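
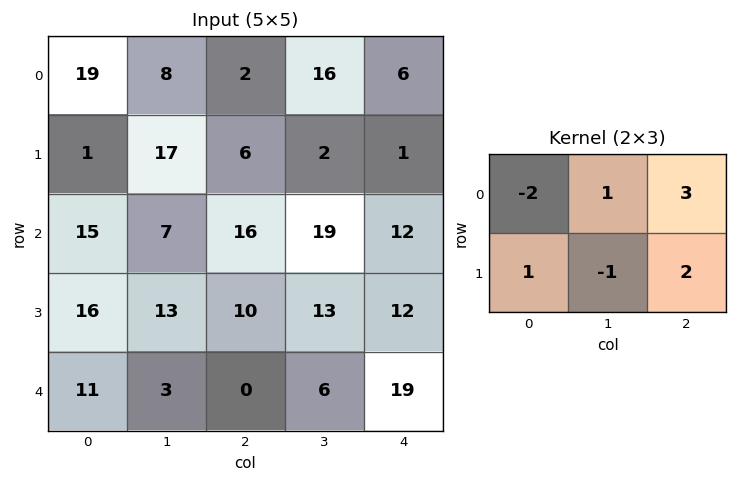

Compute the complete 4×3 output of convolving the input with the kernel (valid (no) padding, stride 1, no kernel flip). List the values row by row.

-28 49 36
73 7 14
48 88 44
19 38 61

Output[0,0]: The receptive field on the input at this output position is [19 8 2 / 1 17 6]. Elementwise product with the kernel and sum: 19·-2 + 8·1 + 2·3 + 1·1 + 17·-1 + 6·2.
Output[0,1]: The receptive field on the input at this output position is [8 2 16 / 17 6 2]. Elementwise product with the kernel and sum: 8·-2 + 2·1 + 16·3 + 17·1 + 6·-1 + 2·2.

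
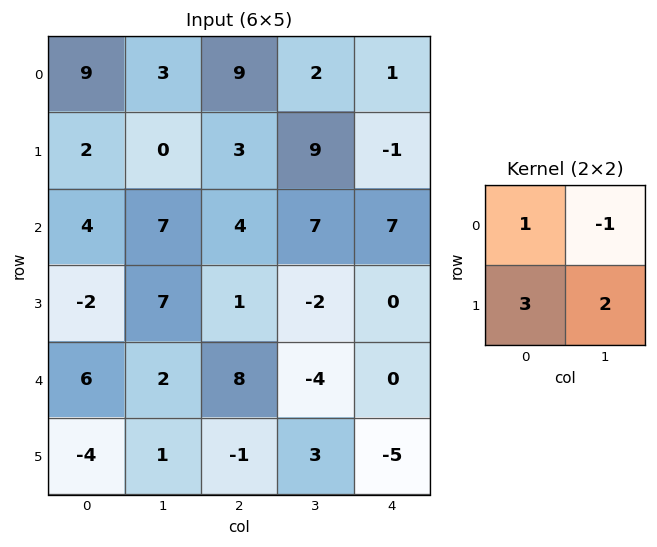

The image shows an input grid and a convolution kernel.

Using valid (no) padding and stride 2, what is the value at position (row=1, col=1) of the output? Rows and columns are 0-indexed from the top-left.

The receptive field on the input at this output position is [4 7 / 1 -2]. Elementwise product with the kernel and sum: 4·1 + 7·-1 + 1·3 + -2·2.

-4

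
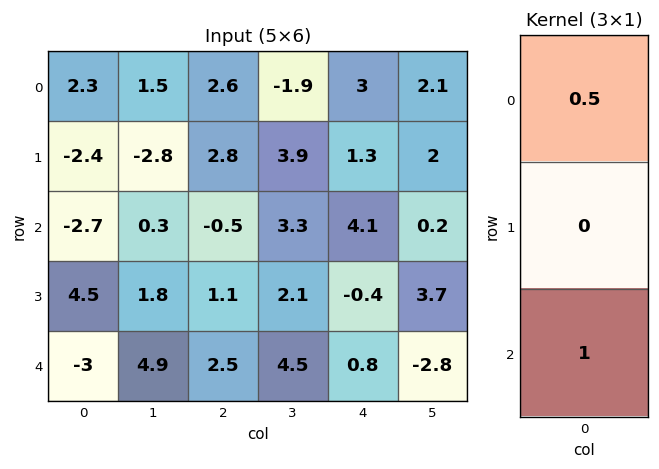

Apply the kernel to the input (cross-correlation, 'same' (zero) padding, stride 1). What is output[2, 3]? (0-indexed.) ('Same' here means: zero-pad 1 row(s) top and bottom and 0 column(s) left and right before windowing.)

The receptive field on the zero-padded input at this output position is [3.9 / 3.3 / 2.1]. Elementwise product with the kernel and sum: 3.9·0.5 + 2.1·1.

4.05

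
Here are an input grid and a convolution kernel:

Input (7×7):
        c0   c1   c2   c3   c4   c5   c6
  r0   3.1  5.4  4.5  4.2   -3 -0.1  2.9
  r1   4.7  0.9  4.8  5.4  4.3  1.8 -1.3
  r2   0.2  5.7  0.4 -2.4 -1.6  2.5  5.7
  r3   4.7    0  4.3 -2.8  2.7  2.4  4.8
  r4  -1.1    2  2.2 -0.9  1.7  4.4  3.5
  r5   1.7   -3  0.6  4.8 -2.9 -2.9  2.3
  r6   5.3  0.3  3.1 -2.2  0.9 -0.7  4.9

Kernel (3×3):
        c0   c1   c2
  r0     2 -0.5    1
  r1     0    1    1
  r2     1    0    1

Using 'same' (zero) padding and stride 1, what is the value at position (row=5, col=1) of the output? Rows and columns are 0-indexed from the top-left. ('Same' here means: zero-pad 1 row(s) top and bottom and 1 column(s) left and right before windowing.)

The receptive field on the zero-padded input at this output position is [-1.1 2 2.2 / 1.7 -3 0.6 / 5.3 0.3 3.1]. Elementwise product with the kernel and sum: -1.1·2 + 2·-0.5 + 2.2·1 + -3·1 + 0.6·1 + 5.3·1 + 3.1·1.

5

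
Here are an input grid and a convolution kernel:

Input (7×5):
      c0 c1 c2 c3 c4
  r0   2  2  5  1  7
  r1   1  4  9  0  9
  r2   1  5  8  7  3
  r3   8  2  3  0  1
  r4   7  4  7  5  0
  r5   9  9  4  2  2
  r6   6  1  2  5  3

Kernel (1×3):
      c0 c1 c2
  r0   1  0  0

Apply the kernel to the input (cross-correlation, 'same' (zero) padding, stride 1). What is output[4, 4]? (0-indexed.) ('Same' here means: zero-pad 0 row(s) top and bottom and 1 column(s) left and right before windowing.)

5

The receptive field on the zero-padded input at this output position is [5 0 0]. Elementwise product with the kernel and sum: 5·1.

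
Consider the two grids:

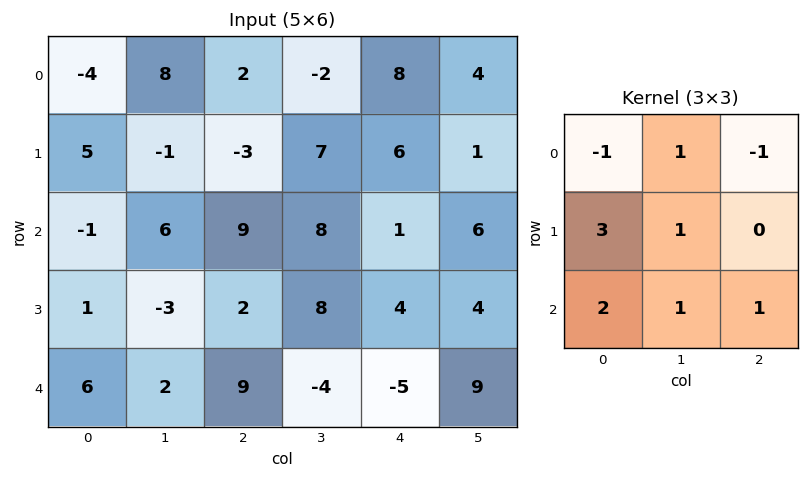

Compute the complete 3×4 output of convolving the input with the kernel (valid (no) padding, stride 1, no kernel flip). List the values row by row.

37 19 13 56
1 22 55 47
21 -3 21 11

Output[0,0]: The receptive field on the input at this output position is [-4 8 2 / 5 -1 -3 / -1 6 9]. Elementwise product with the kernel and sum: -4·-1 + 8·1 + 2·-1 + 5·3 + -1·1 + -1·2 + 6·1 + 9·1.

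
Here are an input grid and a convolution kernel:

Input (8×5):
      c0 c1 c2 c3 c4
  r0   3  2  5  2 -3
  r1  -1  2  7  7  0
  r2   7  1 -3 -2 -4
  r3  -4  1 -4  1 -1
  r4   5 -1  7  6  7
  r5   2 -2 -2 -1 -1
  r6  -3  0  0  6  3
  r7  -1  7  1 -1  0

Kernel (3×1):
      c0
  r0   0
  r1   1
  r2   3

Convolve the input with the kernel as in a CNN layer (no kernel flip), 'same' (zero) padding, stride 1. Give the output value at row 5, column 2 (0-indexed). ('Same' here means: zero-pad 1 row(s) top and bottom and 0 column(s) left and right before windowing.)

The receptive field on the zero-padded input at this output position is [7 / -2 / 0]. Elementwise product with the kernel and sum: -2·1 + 0·3.

-2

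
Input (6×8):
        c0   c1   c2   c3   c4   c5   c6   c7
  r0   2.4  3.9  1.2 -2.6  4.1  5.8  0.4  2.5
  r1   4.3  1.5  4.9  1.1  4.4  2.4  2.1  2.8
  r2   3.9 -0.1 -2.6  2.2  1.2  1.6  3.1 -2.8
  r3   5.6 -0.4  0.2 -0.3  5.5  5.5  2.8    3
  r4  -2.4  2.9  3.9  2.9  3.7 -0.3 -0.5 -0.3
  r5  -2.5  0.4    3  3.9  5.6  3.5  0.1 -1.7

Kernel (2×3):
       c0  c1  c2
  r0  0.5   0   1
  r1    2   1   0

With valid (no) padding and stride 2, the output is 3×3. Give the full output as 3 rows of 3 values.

12.5 15.6 13.65
10.15 -0 20.2
-1.9 15.55 16.05

Output[0,0]: The receptive field on the input at this output position is [2.4 3.9 1.2 / 4.3 1.5 4.9]. Elementwise product with the kernel and sum: 2.4·0.5 + 1.2·1 + 4.3·2 + 1.5·1.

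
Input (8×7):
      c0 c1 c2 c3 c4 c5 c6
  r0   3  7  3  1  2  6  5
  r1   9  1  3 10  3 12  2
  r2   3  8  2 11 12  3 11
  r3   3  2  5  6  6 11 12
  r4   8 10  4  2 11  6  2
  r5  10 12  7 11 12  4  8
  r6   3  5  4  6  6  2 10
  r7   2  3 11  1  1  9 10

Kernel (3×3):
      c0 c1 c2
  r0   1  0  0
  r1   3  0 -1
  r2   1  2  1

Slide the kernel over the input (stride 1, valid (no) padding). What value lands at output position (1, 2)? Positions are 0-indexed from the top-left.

20

The receptive field on the input at this output position is [3 10 3 / 2 11 12 / 5 6 6]. Elementwise product with the kernel and sum: 3·1 + 2·3 + 12·-1 + 5·1 + 6·2 + 6·1.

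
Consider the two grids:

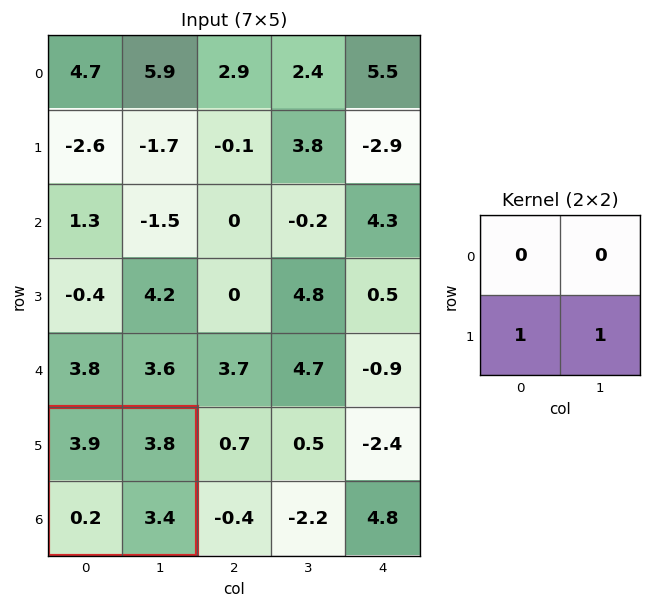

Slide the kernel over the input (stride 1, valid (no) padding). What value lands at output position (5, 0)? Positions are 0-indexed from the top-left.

3.6

The receptive field on the input at this output position is [3.9 3.8 / 0.2 3.4]. Elementwise product with the kernel and sum: 0.2·1 + 3.4·1.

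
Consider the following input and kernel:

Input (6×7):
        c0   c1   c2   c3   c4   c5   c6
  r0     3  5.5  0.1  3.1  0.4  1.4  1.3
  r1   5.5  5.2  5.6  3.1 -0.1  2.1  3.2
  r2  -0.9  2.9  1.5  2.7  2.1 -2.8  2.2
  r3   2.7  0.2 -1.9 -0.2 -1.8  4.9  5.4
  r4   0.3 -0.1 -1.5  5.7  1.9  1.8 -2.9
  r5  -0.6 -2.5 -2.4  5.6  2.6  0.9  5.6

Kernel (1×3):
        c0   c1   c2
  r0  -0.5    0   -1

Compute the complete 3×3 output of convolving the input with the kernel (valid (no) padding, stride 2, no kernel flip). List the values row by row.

-1.6 -0.45 -1.5
-1.05 -2.85 -3.25
1.35 -1.15 1.95

Output[0,0]: The receptive field on the input at this output position is [3 5.5 0.1]. Elementwise product with the kernel and sum: 3·-0.5 + 0.1·-1.
Output[0,1]: The receptive field on the input at this output position is [0.1 3.1 0.4]. Elementwise product with the kernel and sum: 0.1·-0.5 + 0.4·-1.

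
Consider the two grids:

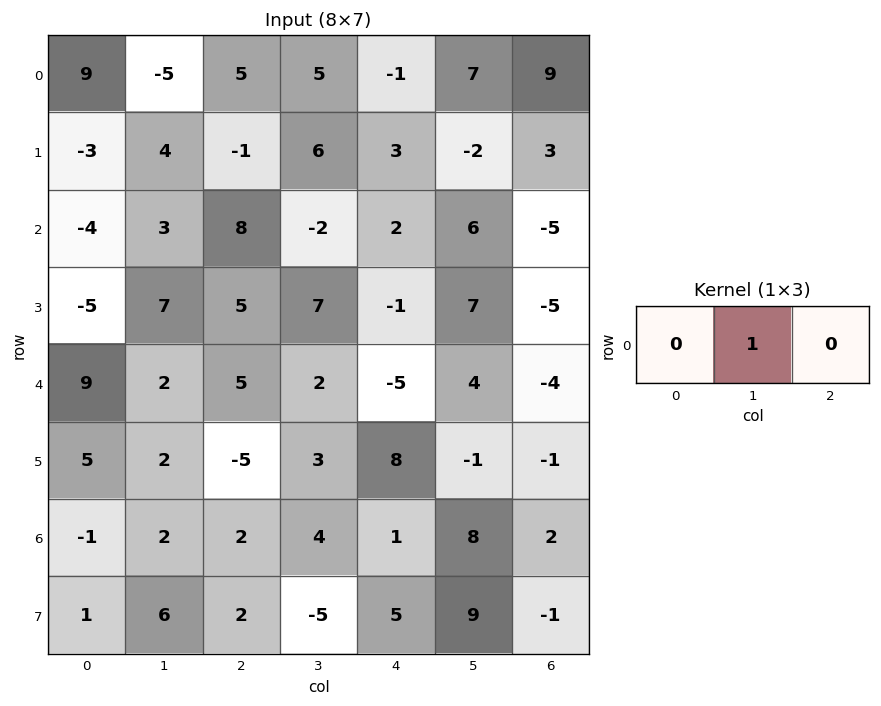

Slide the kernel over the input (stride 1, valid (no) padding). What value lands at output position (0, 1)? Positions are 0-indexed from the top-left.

5

The receptive field on the input at this output position is [-5 5 5]. Elementwise product with the kernel and sum: 5·1.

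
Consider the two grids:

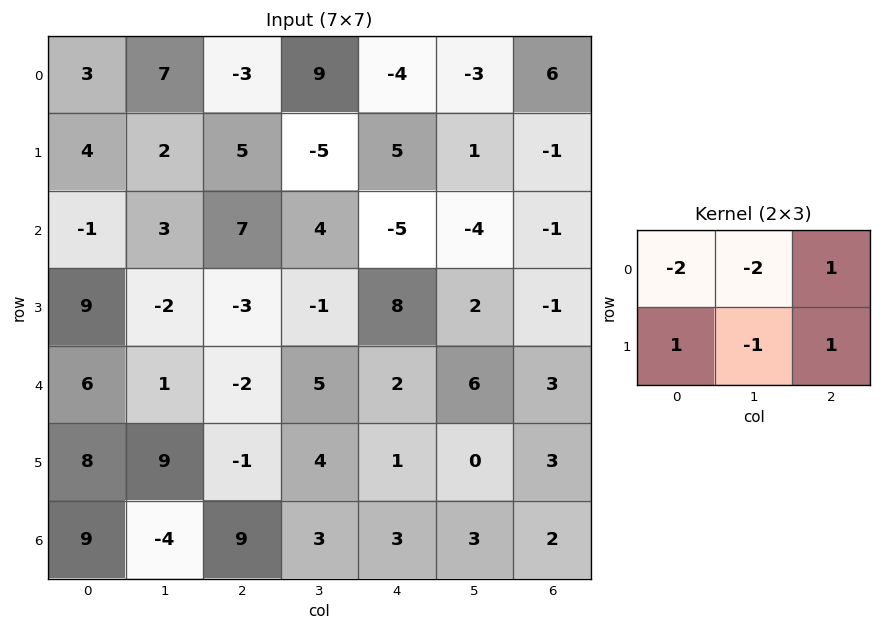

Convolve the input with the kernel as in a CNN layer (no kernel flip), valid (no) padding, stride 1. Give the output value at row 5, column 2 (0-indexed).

The receptive field on the input at this output position is [-1 4 1 / 9 3 3]. Elementwise product with the kernel and sum: -1·-2 + 4·-2 + 1·1 + 9·1 + 3·-1 + 3·1.

4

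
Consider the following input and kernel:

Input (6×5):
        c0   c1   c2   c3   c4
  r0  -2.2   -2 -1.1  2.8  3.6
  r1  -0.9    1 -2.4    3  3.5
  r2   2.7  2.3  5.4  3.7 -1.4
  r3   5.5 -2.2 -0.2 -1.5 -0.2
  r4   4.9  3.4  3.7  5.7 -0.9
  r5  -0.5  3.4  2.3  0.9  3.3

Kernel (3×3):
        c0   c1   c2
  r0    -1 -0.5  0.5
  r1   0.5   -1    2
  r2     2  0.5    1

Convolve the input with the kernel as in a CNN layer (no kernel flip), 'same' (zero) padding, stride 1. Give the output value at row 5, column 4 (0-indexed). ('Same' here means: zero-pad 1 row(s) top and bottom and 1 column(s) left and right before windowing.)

-8.1

The receptive field on the zero-padded input at this output position is [5.7 -0.9 0 / 0.9 3.3 0 / 0 0 0]. Elementwise product with the kernel and sum: 5.7·-1 + -0.9·-0.5 + 0·0.5 + 0.9·0.5 + 3.3·-1 + 0·2 + 0·2 + 0·0.5 + 0·1.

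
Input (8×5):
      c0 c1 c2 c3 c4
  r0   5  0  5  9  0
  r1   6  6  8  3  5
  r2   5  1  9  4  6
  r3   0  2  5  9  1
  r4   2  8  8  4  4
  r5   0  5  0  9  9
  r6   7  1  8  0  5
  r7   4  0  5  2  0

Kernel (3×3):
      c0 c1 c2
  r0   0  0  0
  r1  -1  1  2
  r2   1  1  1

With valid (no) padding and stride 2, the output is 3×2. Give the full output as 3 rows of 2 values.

31 24
30 22
21 40

Output[0,0]: The receptive field on the input at this output position is [5 0 5 / 6 6 8 / 5 1 9]. Elementwise product with the kernel and sum: 6·-1 + 6·1 + 8·2 + 5·1 + 1·1 + 9·1.
Output[0,1]: The receptive field on the input at this output position is [5 9 0 / 8 3 5 / 9 4 6]. Elementwise product with the kernel and sum: 8·-1 + 3·1 + 5·2 + 9·1 + 4·1 + 6·1.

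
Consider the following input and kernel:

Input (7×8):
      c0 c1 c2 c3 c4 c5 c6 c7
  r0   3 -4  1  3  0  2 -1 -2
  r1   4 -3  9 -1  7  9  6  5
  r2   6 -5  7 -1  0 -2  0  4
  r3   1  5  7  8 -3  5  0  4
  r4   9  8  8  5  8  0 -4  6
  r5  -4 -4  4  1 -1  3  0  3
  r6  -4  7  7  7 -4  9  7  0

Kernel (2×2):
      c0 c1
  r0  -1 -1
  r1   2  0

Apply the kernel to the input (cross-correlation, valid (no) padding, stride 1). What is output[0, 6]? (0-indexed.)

The receptive field on the input at this output position is [-1 -2 / 6 5]. Elementwise product with the kernel and sum: -1·-1 + -2·-1 + 6·2.

15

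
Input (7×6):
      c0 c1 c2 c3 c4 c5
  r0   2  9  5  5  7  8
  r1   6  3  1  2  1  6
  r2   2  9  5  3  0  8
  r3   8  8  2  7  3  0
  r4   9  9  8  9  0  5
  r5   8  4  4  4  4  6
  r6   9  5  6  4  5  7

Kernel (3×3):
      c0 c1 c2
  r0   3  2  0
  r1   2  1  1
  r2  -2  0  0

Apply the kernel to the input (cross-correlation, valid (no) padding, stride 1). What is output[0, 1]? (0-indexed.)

28

The receptive field on the input at this output position is [9 5 5 / 3 1 2 / 9 5 3]. Elementwise product with the kernel and sum: 9·3 + 5·2 + 3·2 + 1·1 + 2·1 + 9·-2.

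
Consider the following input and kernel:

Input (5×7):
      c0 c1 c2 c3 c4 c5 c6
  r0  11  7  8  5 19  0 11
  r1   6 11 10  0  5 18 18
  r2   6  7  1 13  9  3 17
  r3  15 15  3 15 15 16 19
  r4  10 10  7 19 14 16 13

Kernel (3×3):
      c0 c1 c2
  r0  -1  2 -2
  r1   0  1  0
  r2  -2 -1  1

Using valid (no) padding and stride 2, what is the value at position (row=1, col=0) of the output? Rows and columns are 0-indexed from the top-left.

-2

The receptive field on the input at this output position is [6 7 1 / 15 15 3 / 10 10 7]. Elementwise product with the kernel and sum: 6·-1 + 7·2 + 1·-2 + 15·1 + 10·-2 + 10·-1 + 7·1.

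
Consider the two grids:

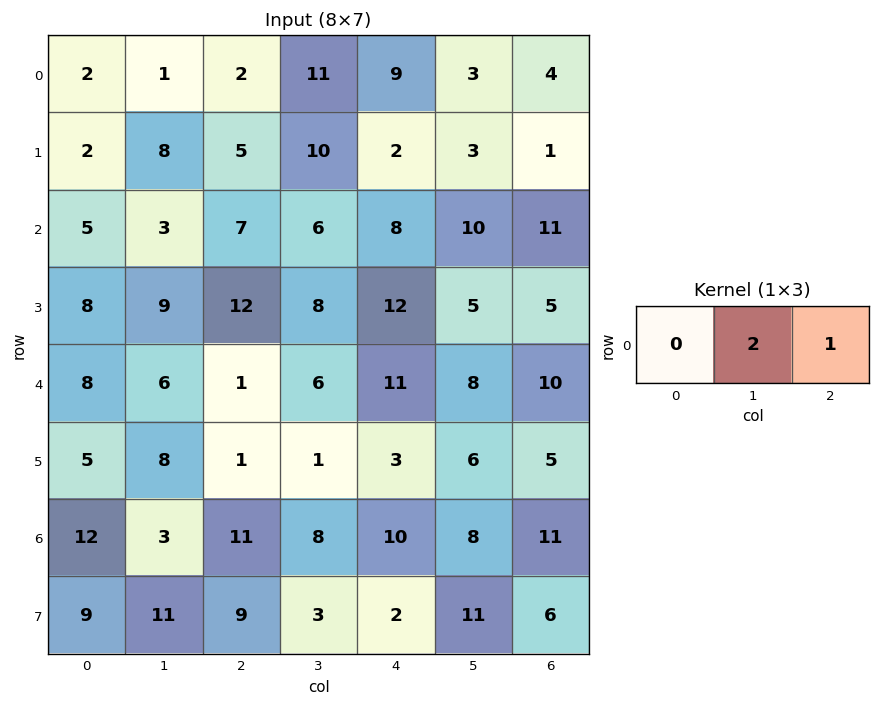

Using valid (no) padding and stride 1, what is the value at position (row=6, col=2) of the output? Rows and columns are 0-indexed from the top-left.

26

The receptive field on the input at this output position is [11 8 10]. Elementwise product with the kernel and sum: 8·2 + 10·1.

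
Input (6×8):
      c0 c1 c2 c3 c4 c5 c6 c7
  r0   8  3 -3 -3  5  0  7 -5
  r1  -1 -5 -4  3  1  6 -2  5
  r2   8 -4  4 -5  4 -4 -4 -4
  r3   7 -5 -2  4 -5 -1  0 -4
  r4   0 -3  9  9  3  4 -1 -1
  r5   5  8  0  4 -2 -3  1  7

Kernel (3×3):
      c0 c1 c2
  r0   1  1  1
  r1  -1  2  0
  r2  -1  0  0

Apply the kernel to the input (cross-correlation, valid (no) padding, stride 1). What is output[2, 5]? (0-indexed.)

-15

The receptive field on the input at this output position is [-4 -4 -4 / -1 0 -4 / 4 -1 -1]. Elementwise product with the kernel and sum: -4·1 + -4·1 + -4·1 + -1·-1 + 0·2 + 4·-1.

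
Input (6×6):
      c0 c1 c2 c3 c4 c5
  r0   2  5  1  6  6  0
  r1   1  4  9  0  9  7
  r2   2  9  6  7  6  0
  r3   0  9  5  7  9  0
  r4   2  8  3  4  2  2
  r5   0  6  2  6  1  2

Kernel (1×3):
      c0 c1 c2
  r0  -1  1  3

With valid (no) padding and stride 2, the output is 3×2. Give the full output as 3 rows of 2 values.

Output[0,0]: The receptive field on the input at this output position is [2 5 1]. Elementwise product with the kernel and sum: 2·-1 + 5·1 + 1·3.
Output[0,1]: The receptive field on the input at this output position is [1 6 6]. Elementwise product with the kernel and sum: 1·-1 + 6·1 + 6·3.

6 23
25 19
15 7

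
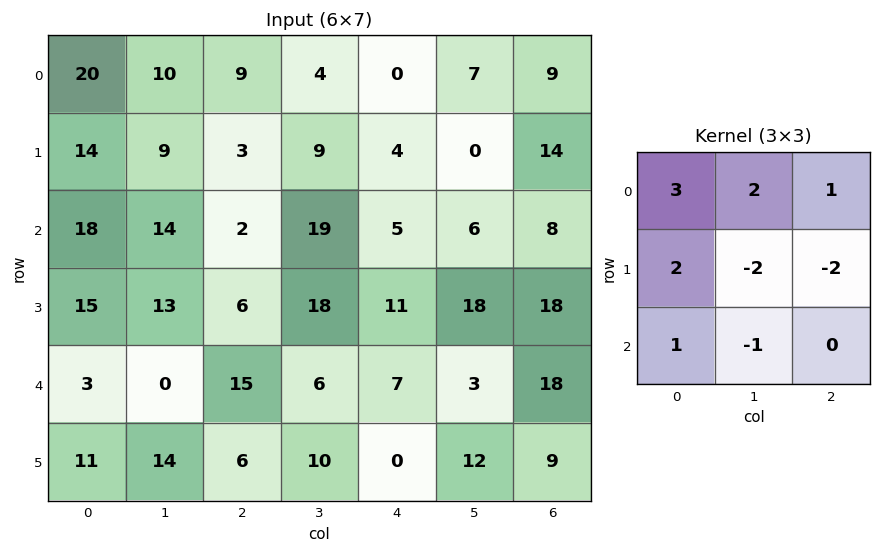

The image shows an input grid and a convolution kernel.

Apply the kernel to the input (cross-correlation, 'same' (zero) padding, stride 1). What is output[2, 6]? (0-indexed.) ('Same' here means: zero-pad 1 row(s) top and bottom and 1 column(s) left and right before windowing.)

The receptive field on the zero-padded input at this output position is [0 14 0 / 6 8 0 / 18 18 0]. Elementwise product with the kernel and sum: 0·3 + 14·2 + 0·1 + 6·2 + 8·-2 + 0·-2 + 18·1 + 18·-1.

24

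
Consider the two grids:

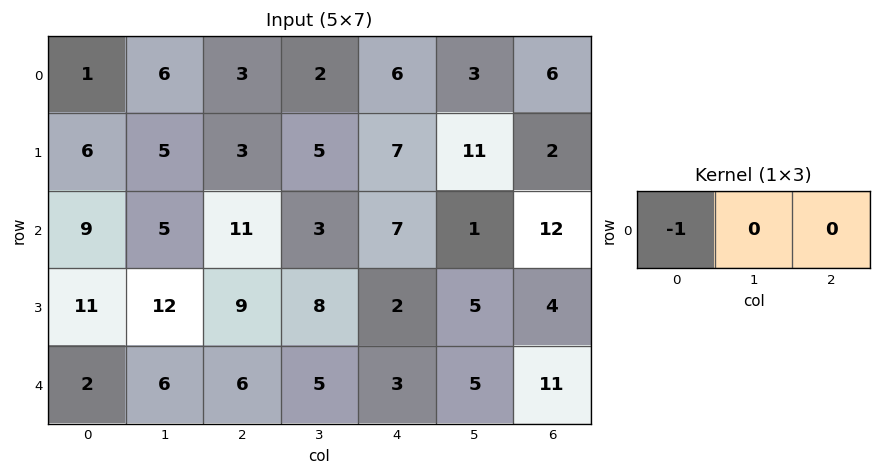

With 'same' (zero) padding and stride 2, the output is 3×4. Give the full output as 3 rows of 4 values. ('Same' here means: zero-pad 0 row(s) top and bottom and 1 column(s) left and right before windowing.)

0 -6 -2 -3
0 -5 -3 -1
0 -6 -5 -5

Output[0,0]: The receptive field on the zero-padded input at this output position is [0 1 6]. Elementwise product with the kernel and sum: 0·-1.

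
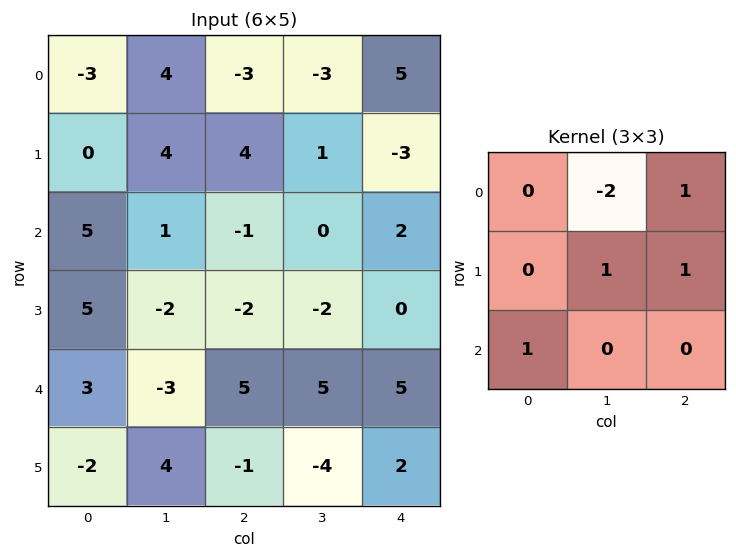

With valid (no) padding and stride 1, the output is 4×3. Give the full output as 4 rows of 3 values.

Output[0,0]: The receptive field on the input at this output position is [-3 4 -3 / 0 4 4 / 5 1 -1]. Elementwise product with the kernel and sum: 4·-2 + -3·1 + 4·1 + 4·1 + 5·1.

2 9 8
1 -10 -5
-4 -5 5
2 16 13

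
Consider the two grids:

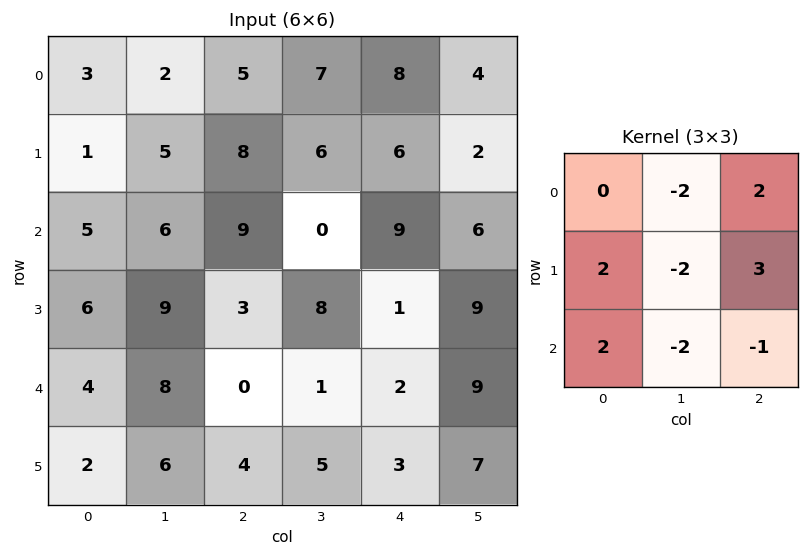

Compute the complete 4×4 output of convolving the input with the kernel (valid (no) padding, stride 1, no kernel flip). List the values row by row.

11 10 33 -26
22 -6 34 -3
1 33 7 24
-32 28 -15 38

Output[0,0]: The receptive field on the input at this output position is [3 2 5 / 1 5 8 / 5 6 9]. Elementwise product with the kernel and sum: 2·-2 + 5·2 + 1·2 + 5·-2 + 8·3 + 5·2 + 6·-2 + 9·-1.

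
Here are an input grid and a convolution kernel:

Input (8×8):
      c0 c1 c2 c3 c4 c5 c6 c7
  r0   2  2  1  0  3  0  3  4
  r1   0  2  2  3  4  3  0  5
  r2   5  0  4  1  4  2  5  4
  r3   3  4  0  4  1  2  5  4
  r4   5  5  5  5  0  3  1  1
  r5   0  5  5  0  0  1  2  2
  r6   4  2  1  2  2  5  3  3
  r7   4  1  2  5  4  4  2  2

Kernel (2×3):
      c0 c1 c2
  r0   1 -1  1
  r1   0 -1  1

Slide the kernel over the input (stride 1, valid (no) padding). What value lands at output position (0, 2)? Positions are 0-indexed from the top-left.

5

The receptive field on the input at this output position is [1 0 3 / 2 3 4]. Elementwise product with the kernel and sum: 1·1 + 0·-1 + 3·1 + 3·-1 + 4·1.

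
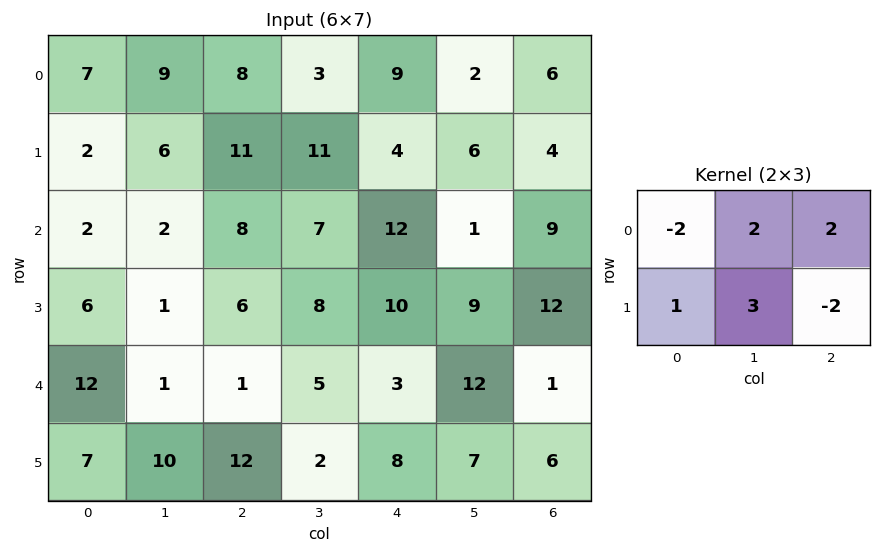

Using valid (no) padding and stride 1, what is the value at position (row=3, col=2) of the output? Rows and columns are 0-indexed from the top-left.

34

The receptive field on the input at this output position is [6 8 10 / 1 5 3]. Elementwise product with the kernel and sum: 6·-2 + 8·2 + 10·2 + 1·1 + 5·3 + 3·-2.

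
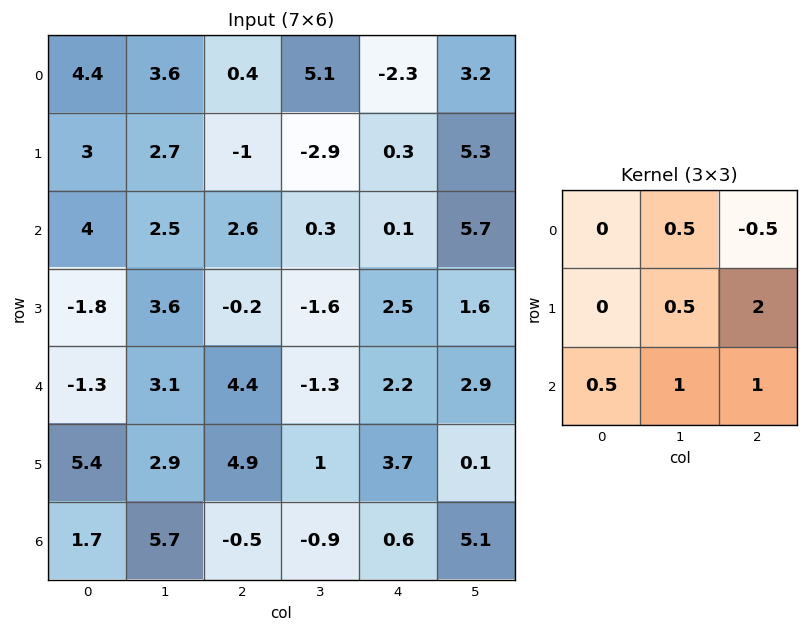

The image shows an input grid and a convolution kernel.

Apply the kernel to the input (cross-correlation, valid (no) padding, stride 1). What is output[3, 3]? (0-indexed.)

The receptive field on the input at this output position is [-1.6 2.5 1.6 / -1.3 2.2 2.9 / 1 3.7 0.1]. Elementwise product with the kernel and sum: 2.5·0.5 + 1.6·-0.5 + 2.2·0.5 + 2.9·2 + 1·0.5 + 3.7·1 + 0.1·1.

11.65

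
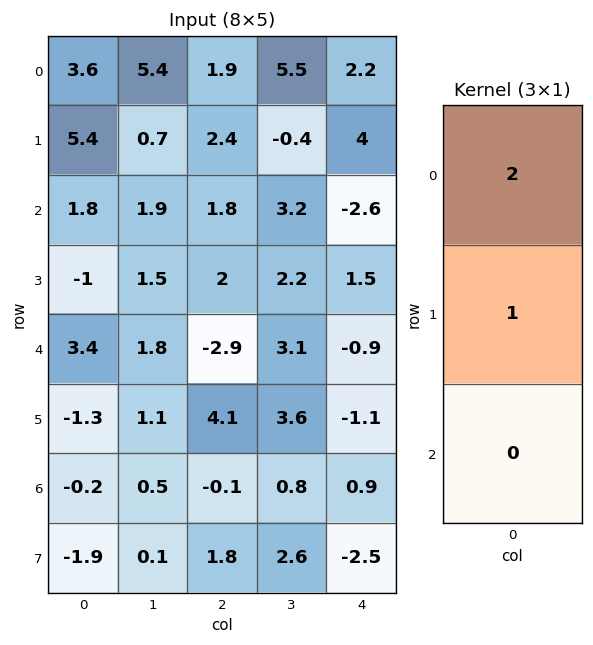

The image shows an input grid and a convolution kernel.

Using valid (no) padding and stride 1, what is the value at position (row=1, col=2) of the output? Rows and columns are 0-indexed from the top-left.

6.6

The receptive field on the input at this output position is [2.4 / 1.8 / 2]. Elementwise product with the kernel and sum: 2.4·2 + 1.8·1.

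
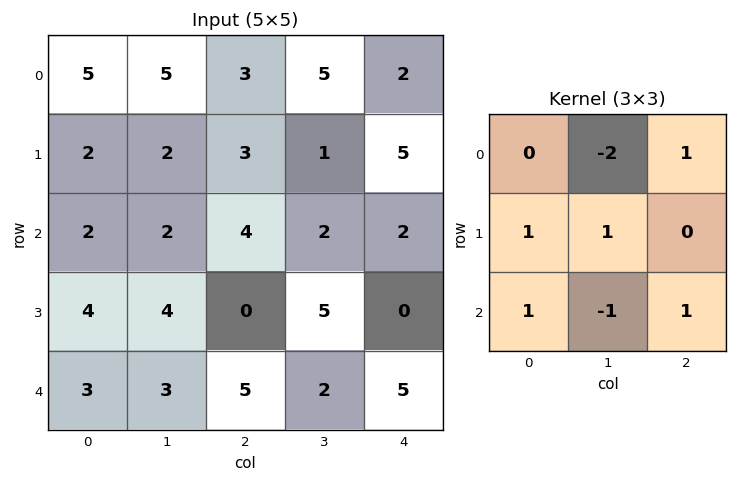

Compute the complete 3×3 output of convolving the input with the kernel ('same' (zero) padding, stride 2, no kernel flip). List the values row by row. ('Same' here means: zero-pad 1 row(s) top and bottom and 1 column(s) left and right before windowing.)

Output[0,0]: The receptive field on the zero-padded input at this output position is [0 0 0 / 0 5 5 / 0 2 2]. Elementwise product with the kernel and sum: 0·-2 + 0·1 + 0·1 + 5·1 + 0·1 + 2·-1 + 2·1.

5 8 3
0 10 -1
-1 13 7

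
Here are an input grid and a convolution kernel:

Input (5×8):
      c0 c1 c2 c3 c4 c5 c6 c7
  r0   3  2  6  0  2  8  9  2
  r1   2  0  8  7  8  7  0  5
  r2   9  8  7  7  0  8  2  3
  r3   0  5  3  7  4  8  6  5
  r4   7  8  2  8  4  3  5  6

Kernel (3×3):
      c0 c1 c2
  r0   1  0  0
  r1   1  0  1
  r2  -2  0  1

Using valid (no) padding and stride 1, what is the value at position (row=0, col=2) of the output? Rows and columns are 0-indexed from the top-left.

8

The receptive field on the input at this output position is [6 0 2 / 8 7 8 / 7 7 0]. Elementwise product with the kernel and sum: 6·1 + 8·1 + 8·1 + 7·-2 + 0·1.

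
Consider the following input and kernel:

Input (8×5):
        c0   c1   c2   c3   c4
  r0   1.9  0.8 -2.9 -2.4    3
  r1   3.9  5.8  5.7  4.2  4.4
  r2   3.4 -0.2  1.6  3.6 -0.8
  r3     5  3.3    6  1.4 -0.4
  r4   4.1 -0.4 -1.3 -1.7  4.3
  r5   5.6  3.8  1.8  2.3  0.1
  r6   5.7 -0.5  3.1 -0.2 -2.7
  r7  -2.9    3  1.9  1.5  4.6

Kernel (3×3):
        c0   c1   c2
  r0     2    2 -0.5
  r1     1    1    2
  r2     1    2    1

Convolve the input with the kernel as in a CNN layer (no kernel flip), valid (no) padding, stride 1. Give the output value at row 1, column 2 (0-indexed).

29.6

The receptive field on the input at this output position is [5.7 4.2 4.4 / 1.6 3.6 -0.8 / 6 1.4 -0.4]. Elementwise product with the kernel and sum: 5.7·2 + 4.2·2 + 4.4·-0.5 + 1.6·1 + 3.6·1 + -0.8·2 + 6·1 + 1.4·2 + -0.4·1.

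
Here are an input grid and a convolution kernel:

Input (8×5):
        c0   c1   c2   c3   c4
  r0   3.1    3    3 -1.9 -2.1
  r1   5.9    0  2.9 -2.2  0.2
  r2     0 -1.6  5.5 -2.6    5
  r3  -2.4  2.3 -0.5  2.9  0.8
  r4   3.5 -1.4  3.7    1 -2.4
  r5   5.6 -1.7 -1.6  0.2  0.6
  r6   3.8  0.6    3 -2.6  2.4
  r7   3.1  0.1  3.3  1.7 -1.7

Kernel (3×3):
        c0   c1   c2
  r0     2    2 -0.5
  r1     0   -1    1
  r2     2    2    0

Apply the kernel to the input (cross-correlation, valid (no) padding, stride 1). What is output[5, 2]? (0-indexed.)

11.9

The receptive field on the input at this output position is [-1.6 0.2 0.6 / 3 -2.6 2.4 / 3.3 1.7 -1.7]. Elementwise product with the kernel and sum: -1.6·2 + 0.2·2 + 0.6·-0.5 + -2.6·-1 + 2.4·1 + 3.3·2 + 1.7·2.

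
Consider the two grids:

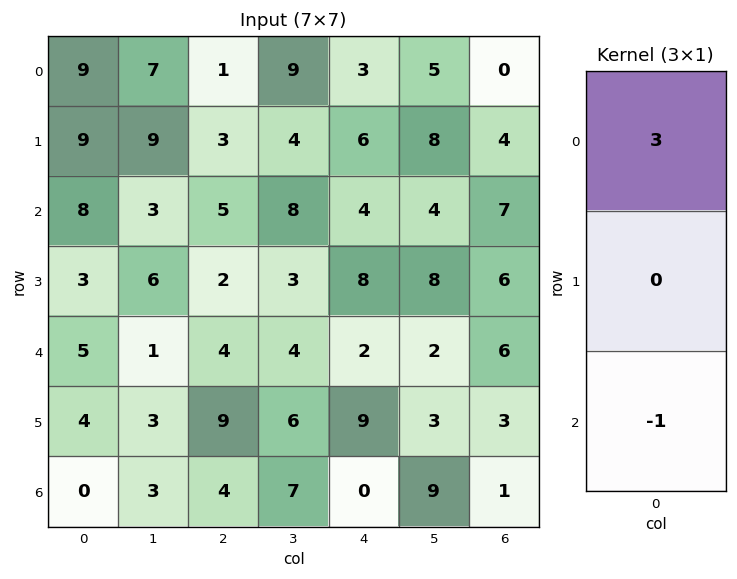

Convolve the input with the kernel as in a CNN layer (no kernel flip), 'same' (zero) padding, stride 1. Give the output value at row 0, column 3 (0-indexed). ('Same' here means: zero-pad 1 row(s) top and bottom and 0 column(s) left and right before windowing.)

-4

The receptive field on the zero-padded input at this output position is [0 / 9 / 4]. Elementwise product with the kernel and sum: 0·3 + 4·-1.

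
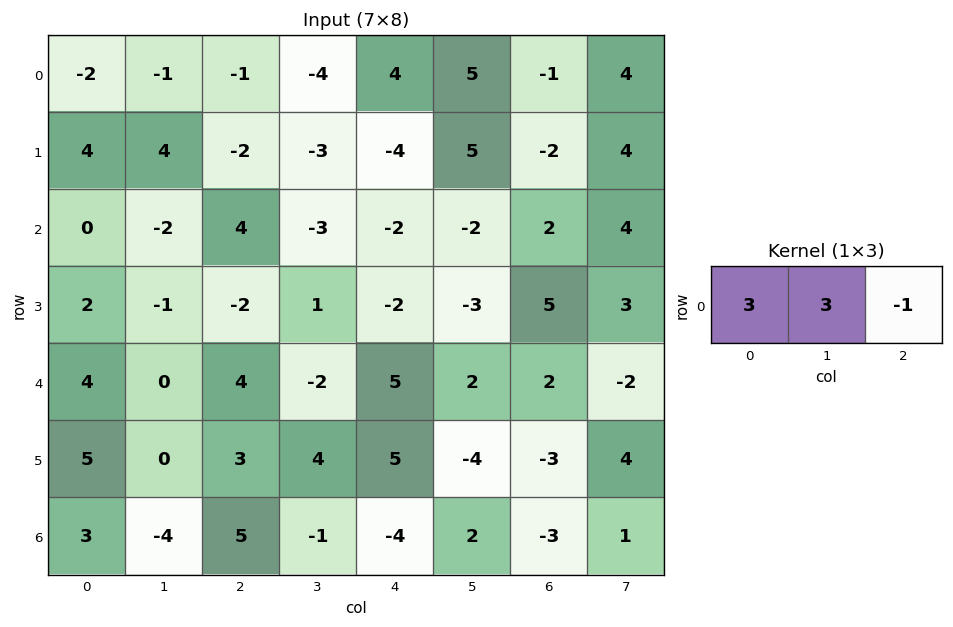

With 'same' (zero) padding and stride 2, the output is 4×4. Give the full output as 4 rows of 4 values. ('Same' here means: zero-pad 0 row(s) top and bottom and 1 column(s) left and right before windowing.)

-5 -2 -5 8
2 9 -13 -4
12 14 7 14
13 4 -17 -4

Output[0,0]: The receptive field on the zero-padded input at this output position is [0 -2 -1]. Elementwise product with the kernel and sum: 0·3 + -2·3 + -1·-1.
Output[0,1]: The receptive field on the zero-padded input at this output position is [-1 -1 -4]. Elementwise product with the kernel and sum: -1·3 + -1·3 + -4·-1.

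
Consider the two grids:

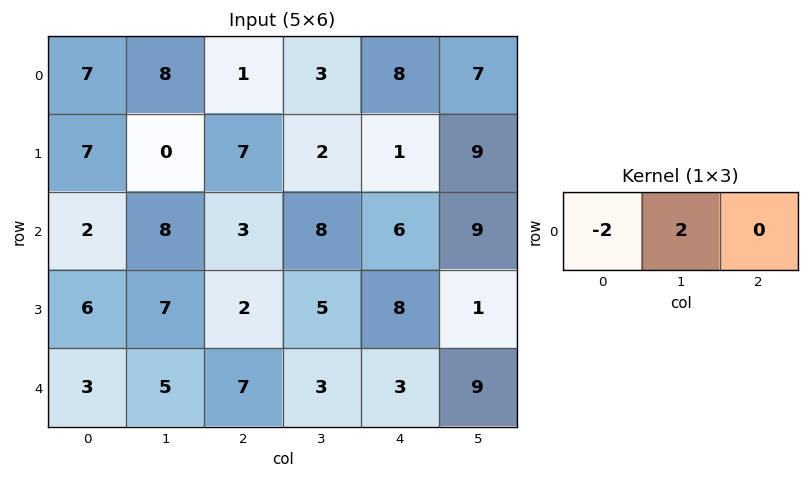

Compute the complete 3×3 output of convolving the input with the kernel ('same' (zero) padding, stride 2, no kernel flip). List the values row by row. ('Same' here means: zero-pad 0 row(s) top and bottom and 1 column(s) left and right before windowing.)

Output[0,0]: The receptive field on the zero-padded input at this output position is [0 7 8]. Elementwise product with the kernel and sum: 0·-2 + 7·2.
Output[0,1]: The receptive field on the zero-padded input at this output position is [8 1 3]. Elementwise product with the kernel and sum: 8·-2 + 1·2.

14 -14 10
4 -10 -4
6 4 0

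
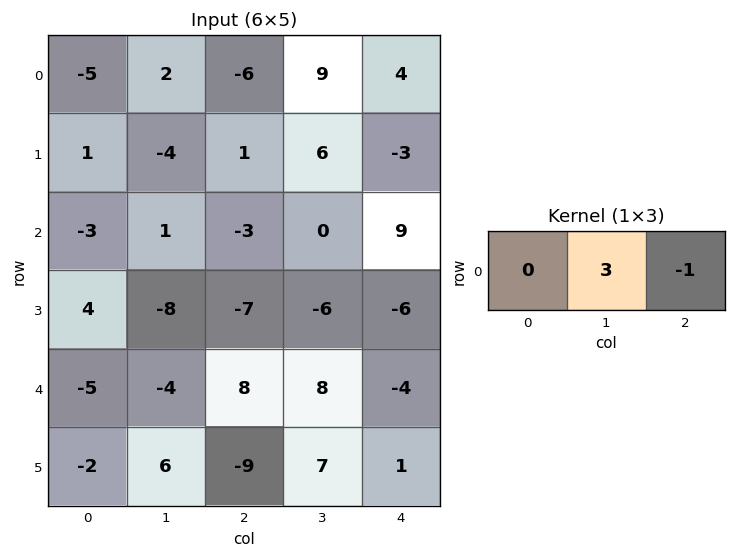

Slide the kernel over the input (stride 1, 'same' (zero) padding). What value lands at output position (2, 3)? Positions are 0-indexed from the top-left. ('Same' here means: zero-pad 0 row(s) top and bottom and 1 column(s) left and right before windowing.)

-9

The receptive field on the zero-padded input at this output position is [-3 0 9]. Elementwise product with the kernel and sum: 0·3 + 9·-1.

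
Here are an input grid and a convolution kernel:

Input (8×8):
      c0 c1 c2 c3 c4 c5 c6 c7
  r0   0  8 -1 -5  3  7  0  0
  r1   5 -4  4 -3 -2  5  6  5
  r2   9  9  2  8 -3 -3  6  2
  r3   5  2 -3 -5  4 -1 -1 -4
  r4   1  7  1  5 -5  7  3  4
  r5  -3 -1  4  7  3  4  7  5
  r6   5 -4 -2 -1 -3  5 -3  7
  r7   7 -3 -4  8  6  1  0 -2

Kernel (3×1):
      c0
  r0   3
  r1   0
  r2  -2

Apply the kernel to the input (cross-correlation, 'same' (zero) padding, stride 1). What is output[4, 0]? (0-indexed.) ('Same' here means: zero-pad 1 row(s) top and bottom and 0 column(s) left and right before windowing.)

21

The receptive field on the zero-padded input at this output position is [5 / 1 / -3]. Elementwise product with the kernel and sum: 5·3 + -3·-2.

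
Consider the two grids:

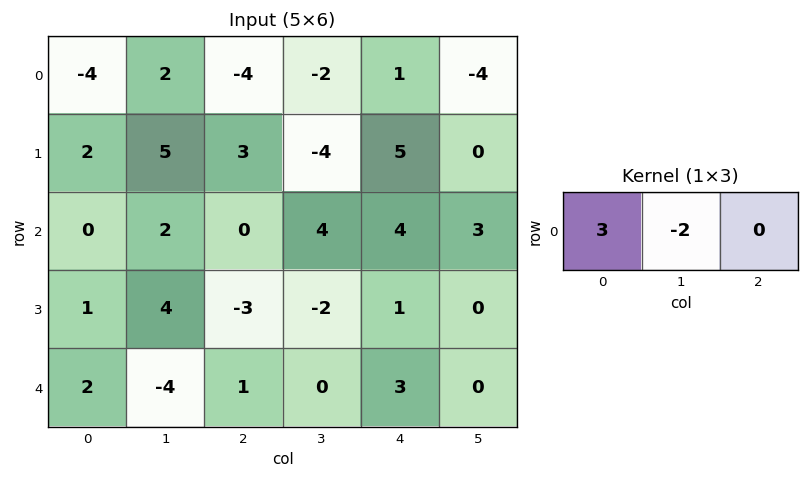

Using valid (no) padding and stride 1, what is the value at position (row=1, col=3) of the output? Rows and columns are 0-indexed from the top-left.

The receptive field on the input at this output position is [-4 5 0]. Elementwise product with the kernel and sum: -4·3 + 5·-2.

-22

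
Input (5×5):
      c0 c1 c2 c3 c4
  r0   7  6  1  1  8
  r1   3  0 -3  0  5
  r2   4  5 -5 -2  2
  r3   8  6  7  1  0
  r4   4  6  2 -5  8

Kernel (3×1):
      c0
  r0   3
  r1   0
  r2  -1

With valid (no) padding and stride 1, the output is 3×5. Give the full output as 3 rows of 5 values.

Output[0,0]: The receptive field on the input at this output position is [7 / 3 / 4]. Elementwise product with the kernel and sum: 7·3 + 4·-1.
Output[0,1]: The receptive field on the input at this output position is [6 / 0 / 5]. Elementwise product with the kernel and sum: 6·3 + 5·-1.

17 13 8 5 22
1 -6 -16 -1 15
8 9 -17 -1 -2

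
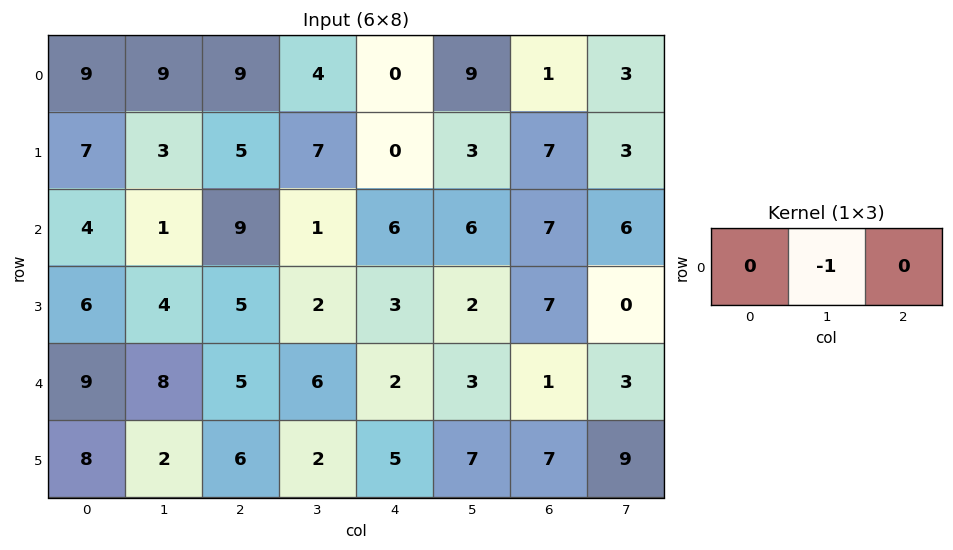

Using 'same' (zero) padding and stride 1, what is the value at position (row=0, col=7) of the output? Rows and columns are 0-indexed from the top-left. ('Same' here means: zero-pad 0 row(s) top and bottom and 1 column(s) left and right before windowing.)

-3

The receptive field on the zero-padded input at this output position is [1 3 0]. Elementwise product with the kernel and sum: 3·-1.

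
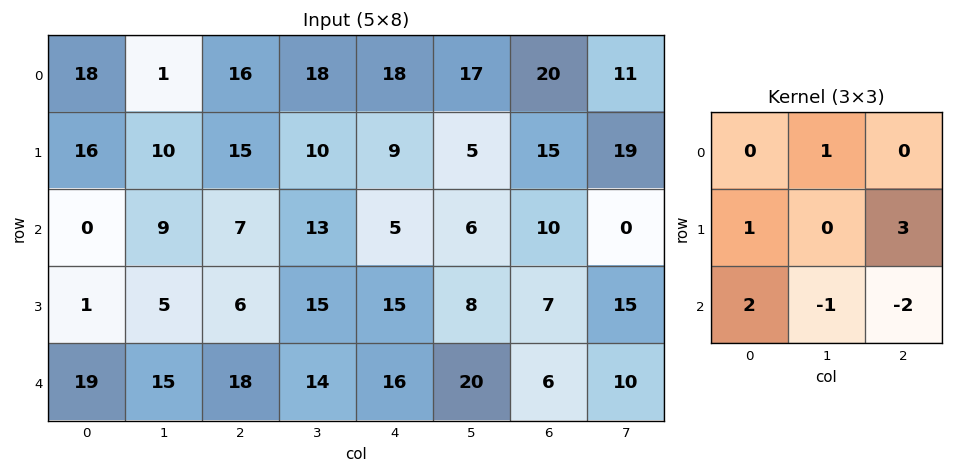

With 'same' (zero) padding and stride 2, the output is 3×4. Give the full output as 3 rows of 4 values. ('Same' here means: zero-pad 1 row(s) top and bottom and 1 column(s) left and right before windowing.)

Output[0,0]: The receptive field on the zero-padded input at this output position is [0 0 0 / 0 18 1 / 0 16 10]. Elementwise product with the kernel and sum: 0·1 + 0·1 + 1·3 + 0·2 + 16·-1 + 10·-2.
Output[0,1]: The receptive field on the zero-padded input at this output position is [0 0 0 / 1 16 18 / 10 15 10]. Elementwise product with the kernel and sum: 0·1 + 1·1 + 18·3 + 10·2 + 15·-1 + 10·-2.

-33 40 70 7
32 37 39 0
46 63 89 57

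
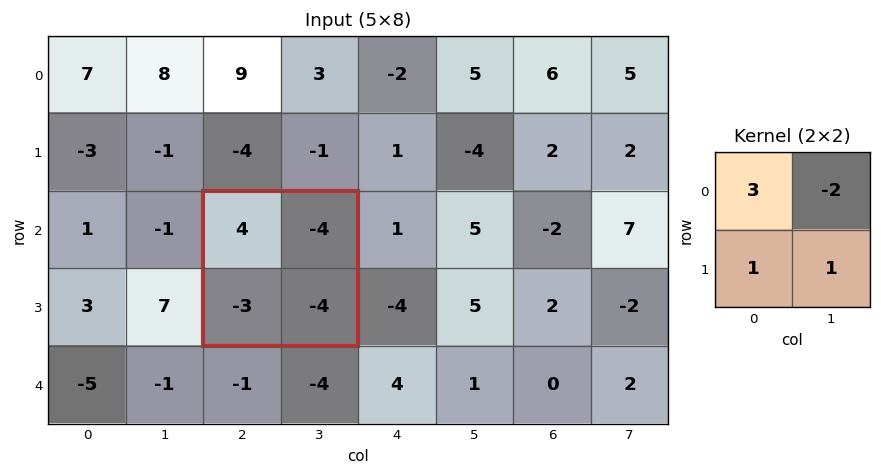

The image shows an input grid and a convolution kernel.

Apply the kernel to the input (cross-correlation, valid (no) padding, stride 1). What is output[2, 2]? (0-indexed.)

13

The receptive field on the input at this output position is [4 -4 / -3 -4]. Elementwise product with the kernel and sum: 4·3 + -4·-2 + -3·1 + -4·1.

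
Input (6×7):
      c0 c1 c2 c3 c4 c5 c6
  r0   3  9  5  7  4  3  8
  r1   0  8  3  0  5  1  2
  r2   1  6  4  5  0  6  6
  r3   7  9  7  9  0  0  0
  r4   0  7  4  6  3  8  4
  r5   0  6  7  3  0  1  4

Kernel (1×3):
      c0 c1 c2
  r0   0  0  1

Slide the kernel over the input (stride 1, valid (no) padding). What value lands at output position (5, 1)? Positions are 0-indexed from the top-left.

3

The receptive field on the input at this output position is [6 7 3]. Elementwise product with the kernel and sum: 3·1.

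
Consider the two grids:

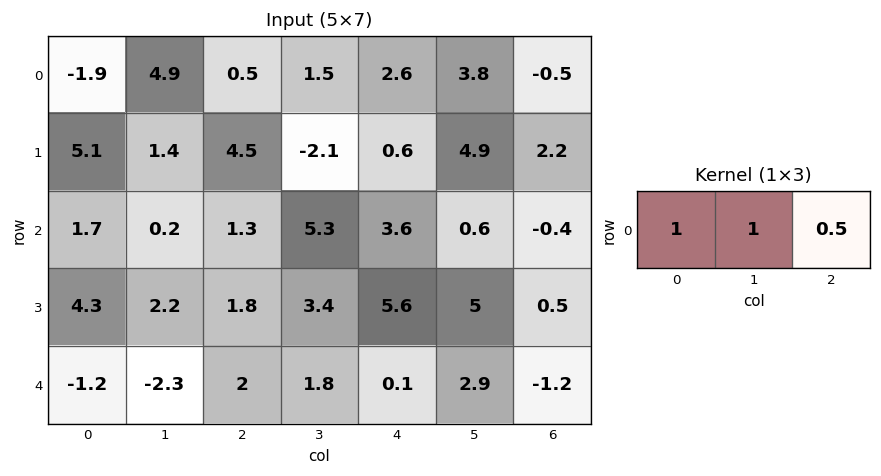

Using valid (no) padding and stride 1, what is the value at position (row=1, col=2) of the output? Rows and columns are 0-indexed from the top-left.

2.7

The receptive field on the input at this output position is [4.5 -2.1 0.6]. Elementwise product with the kernel and sum: 4.5·1 + -2.1·1 + 0.6·0.5.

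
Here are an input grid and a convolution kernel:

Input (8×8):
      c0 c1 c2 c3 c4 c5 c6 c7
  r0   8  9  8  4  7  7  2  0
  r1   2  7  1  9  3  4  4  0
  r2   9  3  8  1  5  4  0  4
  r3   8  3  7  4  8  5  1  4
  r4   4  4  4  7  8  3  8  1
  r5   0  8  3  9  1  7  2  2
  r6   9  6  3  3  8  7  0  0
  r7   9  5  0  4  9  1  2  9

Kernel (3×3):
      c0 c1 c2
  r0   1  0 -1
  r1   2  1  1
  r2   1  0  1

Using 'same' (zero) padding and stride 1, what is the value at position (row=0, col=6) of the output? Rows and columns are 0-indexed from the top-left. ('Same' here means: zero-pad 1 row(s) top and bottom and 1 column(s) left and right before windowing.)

20

The receptive field on the zero-padded input at this output position is [0 0 0 / 7 2 0 / 4 4 0]. Elementwise product with the kernel and sum: 0·1 + 0·-1 + 7·2 + 2·1 + 0·1 + 4·1 + 0·1.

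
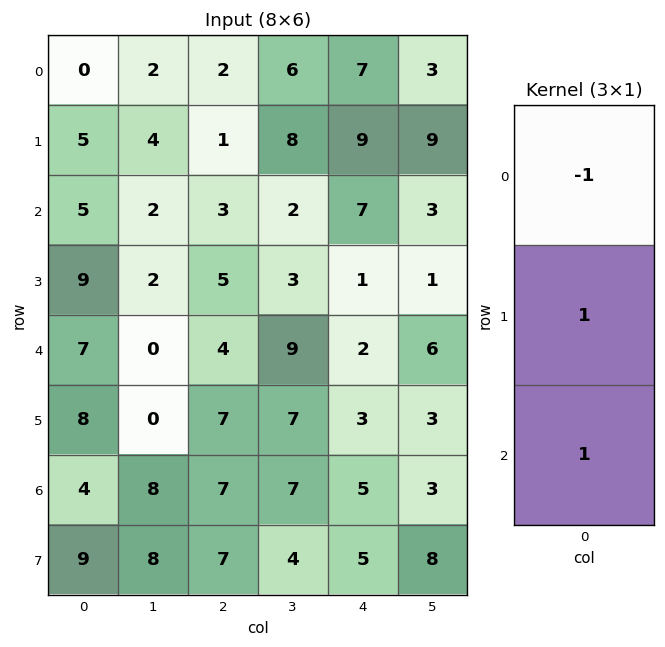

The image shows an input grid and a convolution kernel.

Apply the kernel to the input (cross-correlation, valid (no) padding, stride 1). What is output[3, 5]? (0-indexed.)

8

The receptive field on the input at this output position is [1 / 6 / 3]. Elementwise product with the kernel and sum: 1·-1 + 6·1 + 3·1.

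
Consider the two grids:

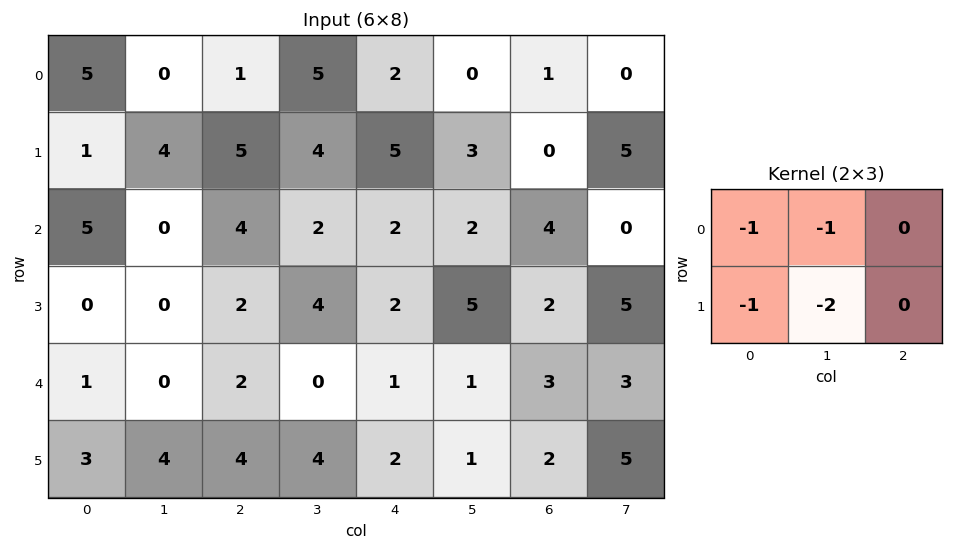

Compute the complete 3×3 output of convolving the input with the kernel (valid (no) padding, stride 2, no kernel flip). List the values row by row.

Output[0,0]: The receptive field on the input at this output position is [5 0 1 / 1 4 5]. Elementwise product with the kernel and sum: 5·-1 + 0·-1 + 1·-1 + 4·-2.
Output[0,1]: The receptive field on the input at this output position is [1 5 2 / 5 4 5]. Elementwise product with the kernel and sum: 1·-1 + 5·-1 + 5·-1 + 4·-2.

-14 -19 -13
-5 -16 -16
-12 -14 -6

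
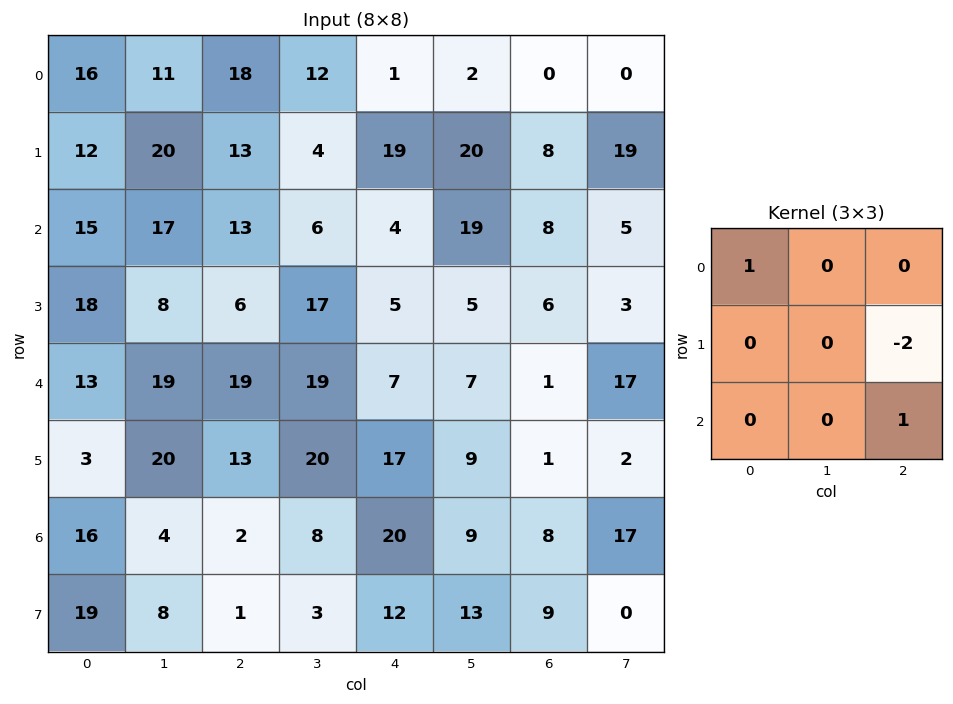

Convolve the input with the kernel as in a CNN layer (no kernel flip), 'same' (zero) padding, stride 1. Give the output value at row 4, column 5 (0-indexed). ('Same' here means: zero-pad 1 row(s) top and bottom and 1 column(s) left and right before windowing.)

The receptive field on the zero-padded input at this output position is [5 5 6 / 7 7 1 / 17 9 1]. Elementwise product with the kernel and sum: 5·1 + 1·-2 + 1·1.

4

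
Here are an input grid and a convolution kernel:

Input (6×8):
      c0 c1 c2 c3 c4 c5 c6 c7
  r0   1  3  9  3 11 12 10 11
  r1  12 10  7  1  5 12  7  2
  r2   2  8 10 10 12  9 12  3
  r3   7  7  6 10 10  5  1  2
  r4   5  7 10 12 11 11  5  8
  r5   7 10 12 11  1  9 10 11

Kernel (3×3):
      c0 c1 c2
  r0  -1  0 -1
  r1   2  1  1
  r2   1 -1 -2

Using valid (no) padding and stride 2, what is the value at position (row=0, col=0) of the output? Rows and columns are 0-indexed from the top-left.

5

The receptive field on the input at this output position is [1 3 9 / 12 10 7 / 2 8 10]. Elementwise product with the kernel and sum: 1·-1 + 9·-1 + 12·2 + 10·1 + 7·1 + 2·1 + 8·-1 + 10·-2.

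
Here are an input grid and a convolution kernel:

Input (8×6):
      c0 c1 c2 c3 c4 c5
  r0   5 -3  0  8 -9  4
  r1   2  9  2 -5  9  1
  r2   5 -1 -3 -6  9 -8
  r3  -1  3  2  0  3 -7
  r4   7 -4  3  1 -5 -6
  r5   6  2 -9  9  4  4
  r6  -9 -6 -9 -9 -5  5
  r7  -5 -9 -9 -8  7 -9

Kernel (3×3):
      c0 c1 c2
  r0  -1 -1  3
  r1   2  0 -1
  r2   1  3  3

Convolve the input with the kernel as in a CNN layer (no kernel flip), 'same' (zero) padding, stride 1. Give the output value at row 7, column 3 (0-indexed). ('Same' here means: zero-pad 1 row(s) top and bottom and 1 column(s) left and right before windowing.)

-22

The receptive field on the zero-padded input at this output position is [-9 -9 -5 / -9 -8 7 / 0 0 0]. Elementwise product with the kernel and sum: -9·-1 + -9·-1 + -5·3 + -9·2 + 7·-1 + 0·1 + 0·3 + 0·3.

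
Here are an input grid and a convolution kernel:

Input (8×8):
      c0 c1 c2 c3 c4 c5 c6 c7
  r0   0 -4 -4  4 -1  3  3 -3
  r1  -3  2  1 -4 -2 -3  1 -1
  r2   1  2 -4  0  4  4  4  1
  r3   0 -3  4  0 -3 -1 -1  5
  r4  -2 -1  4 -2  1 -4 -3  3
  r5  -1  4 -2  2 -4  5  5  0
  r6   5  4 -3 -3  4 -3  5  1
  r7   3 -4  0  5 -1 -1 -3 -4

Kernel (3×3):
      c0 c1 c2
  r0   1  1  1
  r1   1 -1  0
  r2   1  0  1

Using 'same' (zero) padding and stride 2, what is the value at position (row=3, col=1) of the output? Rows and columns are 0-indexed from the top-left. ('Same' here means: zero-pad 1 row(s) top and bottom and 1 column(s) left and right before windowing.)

12

The receptive field on the zero-padded input at this output position is [4 -2 2 / 4 -3 -3 / -4 0 5]. Elementwise product with the kernel and sum: 4·1 + -2·1 + 2·1 + 4·1 + -3·-1 + -4·1 + 5·1.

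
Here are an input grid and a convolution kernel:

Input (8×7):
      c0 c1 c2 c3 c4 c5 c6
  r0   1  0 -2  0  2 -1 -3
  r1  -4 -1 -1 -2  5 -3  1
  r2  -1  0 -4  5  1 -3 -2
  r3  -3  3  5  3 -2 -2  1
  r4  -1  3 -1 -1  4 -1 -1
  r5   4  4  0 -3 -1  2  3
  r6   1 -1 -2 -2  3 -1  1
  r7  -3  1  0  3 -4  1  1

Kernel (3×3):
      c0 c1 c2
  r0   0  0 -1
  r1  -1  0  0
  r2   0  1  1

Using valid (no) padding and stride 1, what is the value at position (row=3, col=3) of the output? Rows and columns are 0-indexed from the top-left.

The receptive field on the input at this output position is [3 -2 -2 / -1 4 -1 / -3 -1 2]. Elementwise product with the kernel and sum: -2·-1 + -1·-1 + -1·1 + 2·1.

4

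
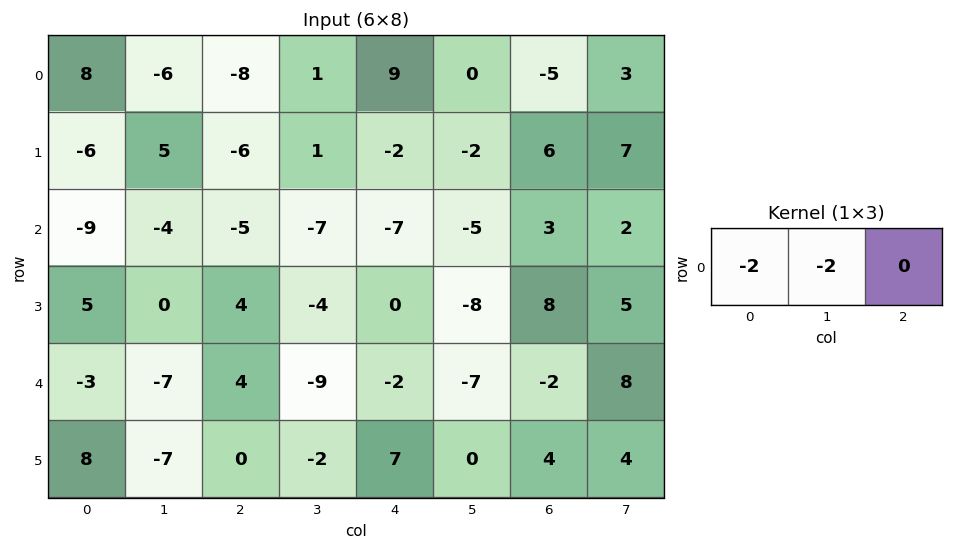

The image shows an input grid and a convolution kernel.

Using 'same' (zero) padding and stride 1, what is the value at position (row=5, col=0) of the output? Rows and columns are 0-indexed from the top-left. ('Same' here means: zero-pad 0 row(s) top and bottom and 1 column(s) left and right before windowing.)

The receptive field on the zero-padded input at this output position is [0 8 -7]. Elementwise product with the kernel and sum: 0·-2 + 8·-2.

-16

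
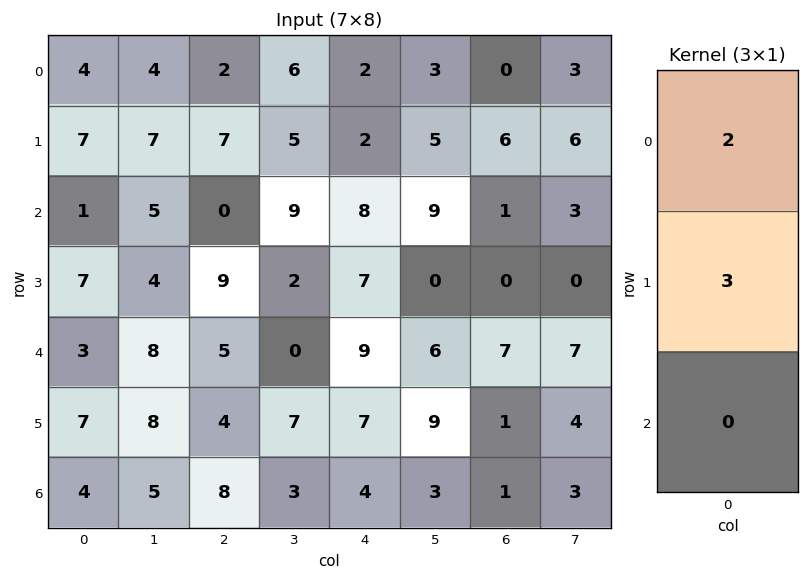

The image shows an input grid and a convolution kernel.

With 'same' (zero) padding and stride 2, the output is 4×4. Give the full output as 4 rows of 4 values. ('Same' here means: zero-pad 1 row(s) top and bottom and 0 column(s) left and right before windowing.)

Output[0,0]: The receptive field on the zero-padded input at this output position is [0 / 4 / 7]. Elementwise product with the kernel and sum: 0·2 + 4·3.

12 6 6 0
17 14 28 15
23 33 41 21
26 32 26 5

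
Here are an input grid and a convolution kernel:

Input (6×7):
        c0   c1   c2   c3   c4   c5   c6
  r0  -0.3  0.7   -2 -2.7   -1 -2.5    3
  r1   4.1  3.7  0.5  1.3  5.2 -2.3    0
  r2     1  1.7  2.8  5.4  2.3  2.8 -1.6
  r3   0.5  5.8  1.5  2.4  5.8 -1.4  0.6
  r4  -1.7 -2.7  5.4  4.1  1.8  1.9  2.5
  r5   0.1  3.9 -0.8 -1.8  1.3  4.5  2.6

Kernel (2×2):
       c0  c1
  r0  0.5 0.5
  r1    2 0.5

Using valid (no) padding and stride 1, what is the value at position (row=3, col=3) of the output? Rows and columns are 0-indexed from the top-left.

The receptive field on the input at this output position is [2.4 5.8 / 4.1 1.8]. Elementwise product with the kernel and sum: 2.4·0.5 + 5.8·0.5 + 4.1·2 + 1.8·0.5.

13.2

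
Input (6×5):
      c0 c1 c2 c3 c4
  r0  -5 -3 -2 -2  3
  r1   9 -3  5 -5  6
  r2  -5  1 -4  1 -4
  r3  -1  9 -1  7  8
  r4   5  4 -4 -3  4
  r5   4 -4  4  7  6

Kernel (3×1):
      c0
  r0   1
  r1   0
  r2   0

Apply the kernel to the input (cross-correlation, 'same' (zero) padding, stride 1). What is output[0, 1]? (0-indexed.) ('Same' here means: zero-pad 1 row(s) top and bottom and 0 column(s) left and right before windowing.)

The receptive field on the zero-padded input at this output position is [0 / -3 / -3]. Elementwise product with the kernel and sum: 0·1.

0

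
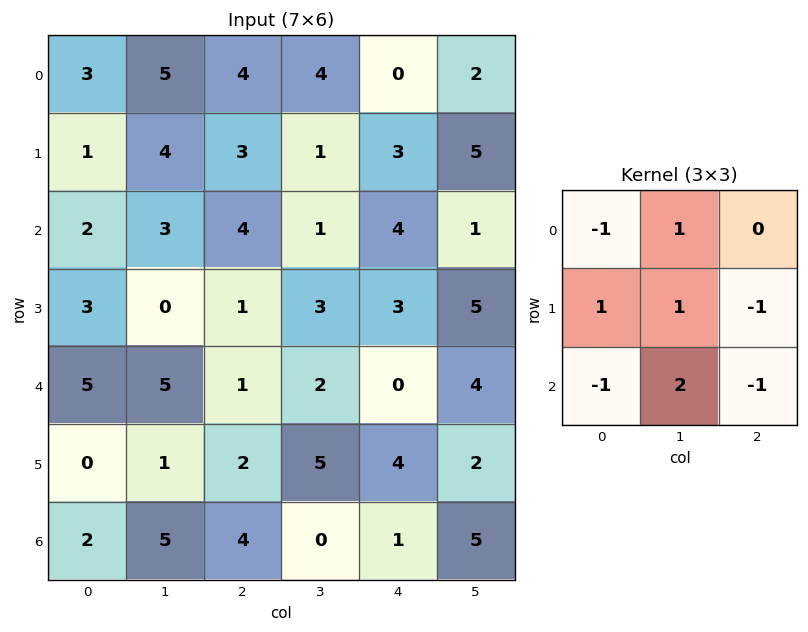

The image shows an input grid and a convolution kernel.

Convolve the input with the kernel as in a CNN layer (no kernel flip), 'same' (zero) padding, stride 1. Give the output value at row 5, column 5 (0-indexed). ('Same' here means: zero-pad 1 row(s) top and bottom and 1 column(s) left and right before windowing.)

19

The receptive field on the zero-padded input at this output position is [0 4 0 / 4 2 0 / 1 5 0]. Elementwise product with the kernel and sum: 0·-1 + 4·1 + 4·1 + 2·1 + 0·-1 + 1·-1 + 5·2 + 0·-1.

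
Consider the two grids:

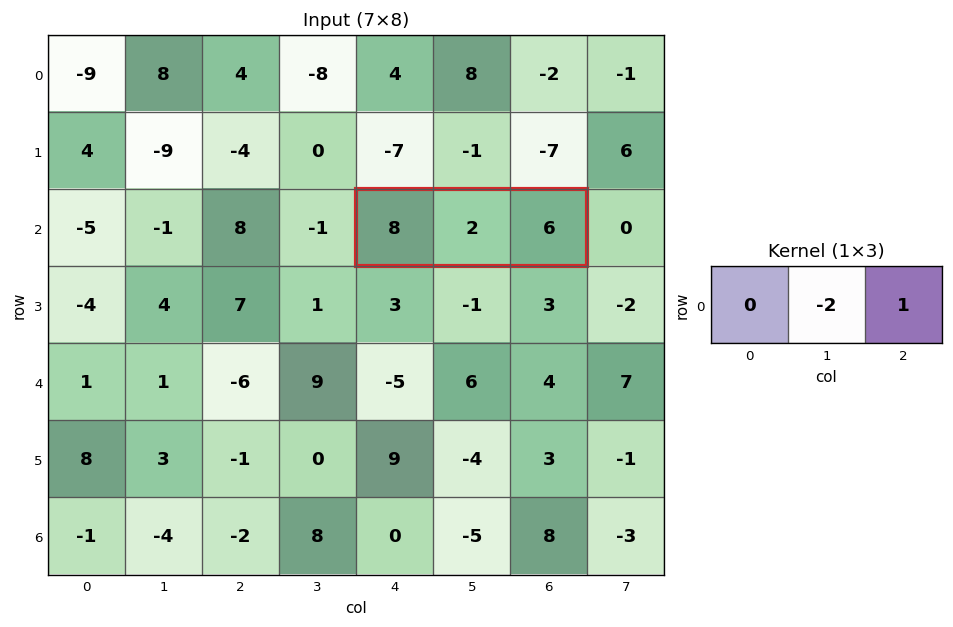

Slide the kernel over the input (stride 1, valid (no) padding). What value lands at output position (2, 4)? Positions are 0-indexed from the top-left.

The receptive field on the input at this output position is [8 2 6]. Elementwise product with the kernel and sum: 2·-2 + 6·1.

2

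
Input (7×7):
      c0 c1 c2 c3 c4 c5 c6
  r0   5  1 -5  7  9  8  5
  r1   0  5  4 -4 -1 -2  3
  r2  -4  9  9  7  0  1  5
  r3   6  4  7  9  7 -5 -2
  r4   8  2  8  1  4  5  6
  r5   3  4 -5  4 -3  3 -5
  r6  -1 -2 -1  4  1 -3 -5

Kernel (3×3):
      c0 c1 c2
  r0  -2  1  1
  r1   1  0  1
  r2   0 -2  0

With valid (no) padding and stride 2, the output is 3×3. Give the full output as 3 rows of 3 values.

Output[0,0]: The receptive field on the input at this output position is [5 1 -5 / 0 5 4 / -4 9 9]. Elementwise product with the kernel and sum: 5·-2 + 1·1 + -5·1 + 0·1 + 4·1 + 9·-2.
Output[0,1]: The receptive field on the input at this output position is [-5 7 9 / 4 -4 -1 / 9 7 0]. Elementwise product with the kernel and sum: -5·-2 + 7·1 + 9·1 + 4·1 + -1·1 + 7·-2.

-28 15 -5
35 1 1
-4 -27 1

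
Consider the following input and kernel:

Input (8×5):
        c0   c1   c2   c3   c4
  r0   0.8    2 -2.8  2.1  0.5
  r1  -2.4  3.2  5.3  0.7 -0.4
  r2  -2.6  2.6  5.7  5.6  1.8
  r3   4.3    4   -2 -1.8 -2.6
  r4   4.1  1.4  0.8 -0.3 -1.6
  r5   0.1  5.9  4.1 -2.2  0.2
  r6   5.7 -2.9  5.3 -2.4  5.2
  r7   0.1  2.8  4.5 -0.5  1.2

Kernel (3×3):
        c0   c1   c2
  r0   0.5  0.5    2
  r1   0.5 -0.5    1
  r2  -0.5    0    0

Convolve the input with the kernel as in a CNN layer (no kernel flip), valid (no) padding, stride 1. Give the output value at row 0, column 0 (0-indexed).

-0.4

The receptive field on the input at this output position is [0.8 2 -2.8 / -2.4 3.2 5.3 / -2.6 2.6 5.7]. Elementwise product with the kernel and sum: 0.8·0.5 + 2·0.5 + -2.8·2 + -2.4·0.5 + 3.2·-0.5 + 5.3·1 + -2.6·-0.5.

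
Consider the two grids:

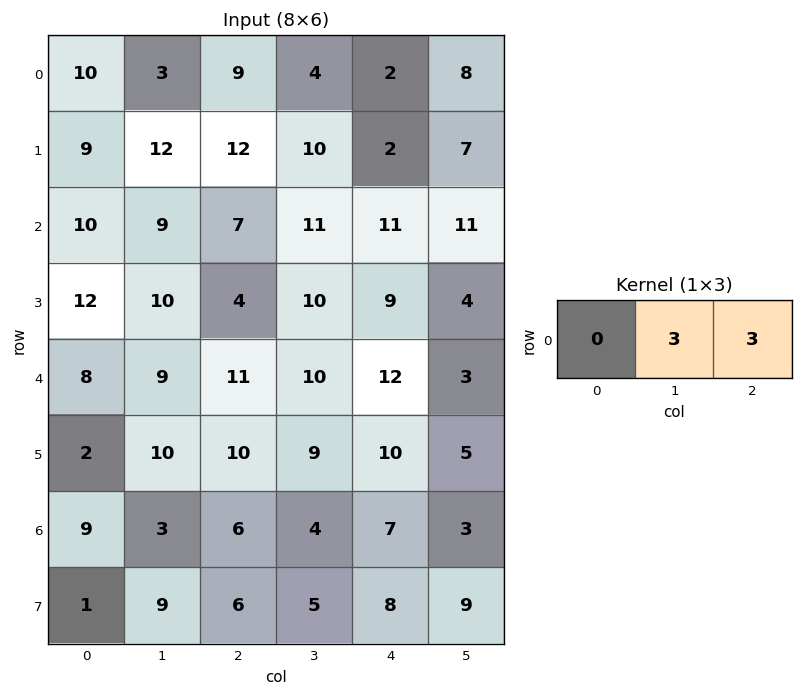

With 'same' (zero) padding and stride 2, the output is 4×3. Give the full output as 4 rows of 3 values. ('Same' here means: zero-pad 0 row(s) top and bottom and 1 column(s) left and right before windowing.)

Output[0,0]: The receptive field on the zero-padded input at this output position is [0 10 3]. Elementwise product with the kernel and sum: 10·3 + 3·3.
Output[0,1]: The receptive field on the zero-padded input at this output position is [3 9 4]. Elementwise product with the kernel and sum: 9·3 + 4·3.

39 39 30
57 54 66
51 63 45
36 30 30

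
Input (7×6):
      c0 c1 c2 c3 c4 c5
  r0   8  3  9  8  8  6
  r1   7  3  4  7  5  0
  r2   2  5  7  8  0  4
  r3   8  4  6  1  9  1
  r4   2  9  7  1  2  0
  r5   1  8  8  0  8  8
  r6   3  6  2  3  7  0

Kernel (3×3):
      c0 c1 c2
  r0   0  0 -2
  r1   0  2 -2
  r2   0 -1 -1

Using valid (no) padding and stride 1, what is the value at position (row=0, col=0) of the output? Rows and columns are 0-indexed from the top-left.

-32

The receptive field on the input at this output position is [8 3 9 / 7 3 4 / 2 5 7]. Elementwise product with the kernel and sum: 9·-2 + 3·2 + 4·-2 + 5·-1 + 7·-1.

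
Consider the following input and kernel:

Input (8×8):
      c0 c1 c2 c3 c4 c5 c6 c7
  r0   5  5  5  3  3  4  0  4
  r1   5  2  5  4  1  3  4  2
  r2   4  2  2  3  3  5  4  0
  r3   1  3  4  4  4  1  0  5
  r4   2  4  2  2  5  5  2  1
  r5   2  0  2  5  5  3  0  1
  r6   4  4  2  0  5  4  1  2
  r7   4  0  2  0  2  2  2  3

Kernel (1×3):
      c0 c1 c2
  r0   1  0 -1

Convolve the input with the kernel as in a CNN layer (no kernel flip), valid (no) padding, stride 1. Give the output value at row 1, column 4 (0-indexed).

The receptive field on the input at this output position is [1 3 4]. Elementwise product with the kernel and sum: 1·1 + 4·-1.

-3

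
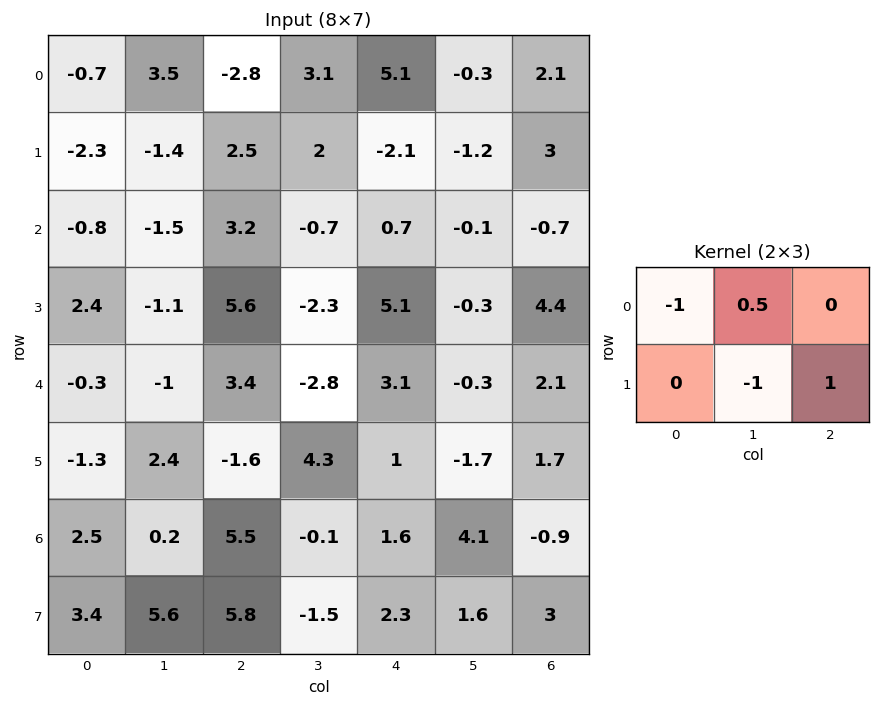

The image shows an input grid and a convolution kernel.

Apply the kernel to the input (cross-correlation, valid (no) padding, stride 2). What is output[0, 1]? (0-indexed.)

The receptive field on the input at this output position is [-2.8 3.1 5.1 / 2.5 2 -2.1]. Elementwise product with the kernel and sum: -2.8·-1 + 3.1·0.5 + 2·-1 + -2.1·1.

0.25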